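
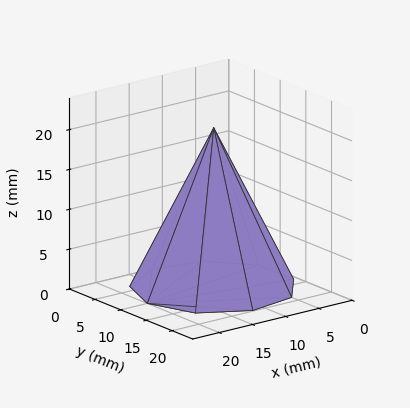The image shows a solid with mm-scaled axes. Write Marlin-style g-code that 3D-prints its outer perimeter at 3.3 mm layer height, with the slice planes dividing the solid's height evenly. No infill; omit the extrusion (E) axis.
Reading the render: the shape is a regular 9-sided pyramid, base circumscribed radius ≈ 10 mm, apex at z ≈ 20 mm (dimensions read to the nearest mm from the axis ticks). For the g-code, the solid's height is divided into equal slices at the stated Δz and each level perimeter traced with G1 moves after a G0 lift.

; perimeter-only toolpath
G21 ; units = mm
G90 ; absolute positioning
G28 ; home
; layer 1
G0 Z3.3
G0 X18.3 Y10.0
G1 X16.4 Y15.3
G1 X11.4 Y18.2
G1 X5.8 Y17.2
G1 X2.2 Y12.8
G1 X2.2 Y7.2
G1 X5.8 Y2.8
G1 X11.4 Y1.8
G1 X16.4 Y4.7
G1 X18.3 Y10.0
; layer 2
G0 Z6.7
G0 X16.7 Y10.0
G1 X15.1 Y14.3
G1 X11.1 Y16.5
G1 X6.7 Y15.8
G1 X3.7 Y12.3
G1 X3.7 Y7.7
G1 X6.7 Y4.2
G1 X11.1 Y3.5
G1 X15.1 Y5.7
G1 X16.7 Y10.0
; layer 3
G0 Z10.0
G0 X15.0 Y10.0
G1 X13.8 Y13.2
G1 X10.8 Y14.9
G1 X7.5 Y14.3
G1 X5.3 Y11.7
G1 X5.3 Y8.3
G1 X7.5 Y5.7
G1 X10.8 Y5.1
G1 X13.8 Y6.8
G1 X15.0 Y10.0
; layer 4
G0 Z13.3
G0 X13.3 Y10.0
G1 X12.6 Y12.1
G1 X10.6 Y13.3
G1 X8.3 Y12.9
G1 X6.9 Y11.1
G1 X6.9 Y8.9
G1 X8.3 Y7.1
G1 X10.6 Y6.7
G1 X12.6 Y7.9
G1 X13.3 Y10.0
; layer 5
G0 Z16.7
G0 X11.7 Y10.0
G1 X11.3 Y11.1
G1 X10.3 Y11.6
G1 X9.2 Y11.4
G1 X8.4 Y10.6
G1 X8.4 Y9.4
G1 X9.2 Y8.6
G1 X10.3 Y8.4
G1 X11.3 Y8.9
G1 X11.7 Y10.0
M2 ; end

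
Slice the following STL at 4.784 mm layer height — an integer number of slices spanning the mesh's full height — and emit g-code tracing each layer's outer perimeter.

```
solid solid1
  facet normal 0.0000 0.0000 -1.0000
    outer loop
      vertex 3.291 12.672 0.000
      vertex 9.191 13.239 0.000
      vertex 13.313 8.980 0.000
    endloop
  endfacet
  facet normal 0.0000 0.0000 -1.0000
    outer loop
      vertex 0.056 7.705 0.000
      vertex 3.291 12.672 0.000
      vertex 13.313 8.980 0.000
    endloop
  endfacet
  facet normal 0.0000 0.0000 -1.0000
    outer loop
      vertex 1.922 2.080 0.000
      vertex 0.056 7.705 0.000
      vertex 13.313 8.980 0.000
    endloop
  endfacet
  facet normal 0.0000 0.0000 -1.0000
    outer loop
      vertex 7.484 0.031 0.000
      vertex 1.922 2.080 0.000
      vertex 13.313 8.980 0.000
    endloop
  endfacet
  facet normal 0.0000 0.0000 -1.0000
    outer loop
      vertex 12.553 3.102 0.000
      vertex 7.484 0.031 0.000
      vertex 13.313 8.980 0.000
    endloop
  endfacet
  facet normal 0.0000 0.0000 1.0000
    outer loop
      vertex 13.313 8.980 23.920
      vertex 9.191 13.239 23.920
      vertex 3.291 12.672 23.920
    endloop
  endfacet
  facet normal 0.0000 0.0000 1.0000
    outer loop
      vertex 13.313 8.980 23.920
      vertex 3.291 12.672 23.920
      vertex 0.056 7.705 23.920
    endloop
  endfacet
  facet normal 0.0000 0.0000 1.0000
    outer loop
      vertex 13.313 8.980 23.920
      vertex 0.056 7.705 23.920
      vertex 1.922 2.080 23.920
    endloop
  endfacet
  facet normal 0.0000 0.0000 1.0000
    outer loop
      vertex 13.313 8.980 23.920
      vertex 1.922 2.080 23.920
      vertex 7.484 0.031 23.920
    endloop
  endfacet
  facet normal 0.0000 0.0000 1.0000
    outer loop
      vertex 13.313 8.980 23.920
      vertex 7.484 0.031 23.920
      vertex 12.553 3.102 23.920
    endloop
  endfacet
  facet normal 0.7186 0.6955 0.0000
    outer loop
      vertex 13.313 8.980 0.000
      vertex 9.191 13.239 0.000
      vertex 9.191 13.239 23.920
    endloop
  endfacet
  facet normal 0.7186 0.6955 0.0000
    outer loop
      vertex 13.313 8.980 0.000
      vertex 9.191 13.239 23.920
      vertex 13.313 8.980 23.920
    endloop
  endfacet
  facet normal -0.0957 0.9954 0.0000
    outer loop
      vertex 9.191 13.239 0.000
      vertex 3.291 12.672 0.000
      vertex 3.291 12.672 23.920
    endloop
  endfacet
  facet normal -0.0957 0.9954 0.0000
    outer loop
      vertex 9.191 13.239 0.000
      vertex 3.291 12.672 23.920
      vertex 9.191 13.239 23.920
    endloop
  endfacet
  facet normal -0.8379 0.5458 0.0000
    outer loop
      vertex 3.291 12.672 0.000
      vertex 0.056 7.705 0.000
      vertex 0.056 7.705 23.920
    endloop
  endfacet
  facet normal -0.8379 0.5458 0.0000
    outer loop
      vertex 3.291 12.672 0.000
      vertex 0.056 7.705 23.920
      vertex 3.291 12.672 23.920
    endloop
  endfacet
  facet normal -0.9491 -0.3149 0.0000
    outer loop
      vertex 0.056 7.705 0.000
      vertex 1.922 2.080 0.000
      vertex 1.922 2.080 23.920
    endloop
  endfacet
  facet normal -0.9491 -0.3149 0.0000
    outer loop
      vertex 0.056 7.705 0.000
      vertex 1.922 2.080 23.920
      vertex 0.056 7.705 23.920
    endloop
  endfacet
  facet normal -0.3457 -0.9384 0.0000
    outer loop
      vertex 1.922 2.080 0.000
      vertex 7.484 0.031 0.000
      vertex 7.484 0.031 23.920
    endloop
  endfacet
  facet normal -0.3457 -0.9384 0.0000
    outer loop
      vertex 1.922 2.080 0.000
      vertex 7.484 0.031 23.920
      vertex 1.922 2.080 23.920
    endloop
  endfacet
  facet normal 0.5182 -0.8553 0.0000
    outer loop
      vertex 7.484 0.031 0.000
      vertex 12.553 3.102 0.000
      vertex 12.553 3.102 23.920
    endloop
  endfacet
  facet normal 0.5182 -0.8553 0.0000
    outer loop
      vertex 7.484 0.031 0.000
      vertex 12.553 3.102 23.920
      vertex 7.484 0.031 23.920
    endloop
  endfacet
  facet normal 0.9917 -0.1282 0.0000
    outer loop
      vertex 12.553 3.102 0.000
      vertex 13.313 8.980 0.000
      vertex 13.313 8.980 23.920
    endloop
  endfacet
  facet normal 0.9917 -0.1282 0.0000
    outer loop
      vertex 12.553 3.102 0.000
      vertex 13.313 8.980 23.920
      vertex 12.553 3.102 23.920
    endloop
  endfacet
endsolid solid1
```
; perimeter-only toolpath
G21 ; units = mm
G90 ; absolute positioning
G28 ; home
; layer 1
G0 Z4.784
G0 X13.313 Y8.980
G1 X9.191 Y13.239
G1 X3.291 Y12.672
G1 X0.056 Y7.705
G1 X1.922 Y2.080
G1 X7.484 Y0.031
G1 X12.553 Y3.102
G1 X13.313 Y8.980
; layer 2
G0 Z9.568
G0 X13.313 Y8.980
G1 X9.191 Y13.239
G1 X3.291 Y12.672
G1 X0.056 Y7.705
G1 X1.922 Y2.080
G1 X7.484 Y0.031
G1 X12.553 Y3.102
G1 X13.313 Y8.980
; layer 3
G0 Z14.352
G0 X13.313 Y8.980
G1 X9.191 Y13.239
G1 X3.291 Y12.672
G1 X0.056 Y7.705
G1 X1.922 Y2.080
G1 X7.484 Y0.031
G1 X12.553 Y3.102
G1 X13.313 Y8.980
; layer 4
G0 Z19.136
G0 X13.313 Y8.980
G1 X9.191 Y13.239
G1 X3.291 Y12.672
G1 X0.056 Y7.705
G1 X1.922 Y2.080
G1 X7.484 Y0.031
G1 X12.553 Y3.102
G1 X13.313 Y8.980
; layer 5
G0 Z23.920
G0 X13.313 Y8.980
G1 X9.191 Y13.239
G1 X3.291 Y12.672
G1 X0.056 Y7.705
G1 X1.922 Y2.080
G1 X7.484 Y0.031
G1 X12.553 Y3.102
G1 X13.313 Y8.980
M2 ; end

The solid is a regular 7-sided prism (a cylinder approximated with 7 flat sides), circumscribed radius ≈ 6.83 mm, height ≈ 23.9 mm. Slicing at Δz = 4.784 mm — 5 equal slices spanning the solid's height, so layer i sits at z = i·h/5 — gives 5 non-empty perimeters. Each is a 7-segment closed polygon; G0 lifts to the layer z and rapids to the start vertex, then G1 traces the edges.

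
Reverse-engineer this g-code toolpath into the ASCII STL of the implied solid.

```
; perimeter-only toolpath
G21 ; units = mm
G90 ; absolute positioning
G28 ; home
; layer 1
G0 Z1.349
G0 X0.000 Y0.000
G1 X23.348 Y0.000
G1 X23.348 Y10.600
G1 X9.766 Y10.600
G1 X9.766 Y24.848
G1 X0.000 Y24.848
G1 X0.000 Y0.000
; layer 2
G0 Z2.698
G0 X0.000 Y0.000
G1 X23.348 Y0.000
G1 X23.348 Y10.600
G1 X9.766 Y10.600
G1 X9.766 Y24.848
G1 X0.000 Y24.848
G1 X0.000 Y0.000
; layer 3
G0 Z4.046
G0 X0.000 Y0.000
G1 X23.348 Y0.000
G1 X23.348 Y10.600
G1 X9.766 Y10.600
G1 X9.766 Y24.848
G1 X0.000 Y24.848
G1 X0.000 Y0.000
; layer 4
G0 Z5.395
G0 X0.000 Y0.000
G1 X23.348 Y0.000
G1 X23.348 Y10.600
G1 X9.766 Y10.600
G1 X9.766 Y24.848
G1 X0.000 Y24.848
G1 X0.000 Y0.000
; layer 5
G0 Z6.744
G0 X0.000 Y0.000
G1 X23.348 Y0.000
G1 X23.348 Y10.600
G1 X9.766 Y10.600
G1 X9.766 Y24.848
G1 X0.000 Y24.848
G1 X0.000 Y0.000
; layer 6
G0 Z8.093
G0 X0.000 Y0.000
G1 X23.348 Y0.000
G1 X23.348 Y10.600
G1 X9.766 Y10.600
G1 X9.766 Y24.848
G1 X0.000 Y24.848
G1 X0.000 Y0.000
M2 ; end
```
solid part
  facet normal 0.0000 0.0000 -1.0000
    outer loop
      vertex 23.348 10.600 0.000
      vertex 23.348 0.000 0.000
      vertex 0.000 0.000 0.000
    endloop
  endfacet
  facet normal 0.0000 0.0000 -1.0000
    outer loop
      vertex 9.766 10.600 0.000
      vertex 23.348 10.600 0.000
      vertex 0.000 0.000 0.000
    endloop
  endfacet
  facet normal 0.0000 0.0000 -1.0000
    outer loop
      vertex 9.766 24.848 0.000
      vertex 9.766 10.600 0.000
      vertex 0.000 0.000 0.000
    endloop
  endfacet
  facet normal 0.0000 0.0000 -1.0000
    outer loop
      vertex 0.000 24.848 0.000
      vertex 9.766 24.848 0.000
      vertex 0.000 0.000 0.000
    endloop
  endfacet
  facet normal 0.0000 0.0000 1.0000
    outer loop
      vertex 0.000 0.000 8.093
      vertex 23.348 0.000 8.093
      vertex 23.348 10.600 8.093
    endloop
  endfacet
  facet normal 0.0000 0.0000 1.0000
    outer loop
      vertex 0.000 0.000 8.093
      vertex 23.348 10.600 8.093
      vertex 9.766 10.600 8.093
    endloop
  endfacet
  facet normal 0.0000 0.0000 1.0000
    outer loop
      vertex 0.000 0.000 8.093
      vertex 9.766 10.600 8.093
      vertex 9.766 24.848 8.093
    endloop
  endfacet
  facet normal 0.0000 0.0000 1.0000
    outer loop
      vertex 0.000 0.000 8.093
      vertex 9.766 24.848 8.093
      vertex 0.000 24.848 8.093
    endloop
  endfacet
  facet normal 0.0000 -1.0000 0.0000
    outer loop
      vertex 0.000 0.000 0.000
      vertex 23.348 0.000 0.000
      vertex 23.348 0.000 8.093
    endloop
  endfacet
  facet normal 0.0000 -1.0000 0.0000
    outer loop
      vertex 0.000 0.000 0.000
      vertex 23.348 0.000 8.093
      vertex 0.000 0.000 8.093
    endloop
  endfacet
  facet normal 1.0000 0.0000 0.0000
    outer loop
      vertex 23.348 0.000 0.000
      vertex 23.348 10.600 0.000
      vertex 23.348 10.600 8.093
    endloop
  endfacet
  facet normal 1.0000 0.0000 0.0000
    outer loop
      vertex 23.348 0.000 0.000
      vertex 23.348 10.600 8.093
      vertex 23.348 0.000 8.093
    endloop
  endfacet
  facet normal 0.0000 1.0000 0.0000
    outer loop
      vertex 23.348 10.600 0.000
      vertex 9.766 10.600 0.000
      vertex 9.766 10.600 8.093
    endloop
  endfacet
  facet normal 0.0000 1.0000 0.0000
    outer loop
      vertex 23.348 10.600 0.000
      vertex 9.766 10.600 8.093
      vertex 23.348 10.600 8.093
    endloop
  endfacet
  facet normal 1.0000 0.0000 0.0000
    outer loop
      vertex 9.766 10.600 0.000
      vertex 9.766 24.848 0.000
      vertex 9.766 24.848 8.093
    endloop
  endfacet
  facet normal 1.0000 0.0000 0.0000
    outer loop
      vertex 9.766 10.600 0.000
      vertex 9.766 24.848 8.093
      vertex 9.766 10.600 8.093
    endloop
  endfacet
  facet normal 0.0000 1.0000 0.0000
    outer loop
      vertex 9.766 24.848 0.000
      vertex 0.000 24.848 0.000
      vertex 0.000 24.848 8.093
    endloop
  endfacet
  facet normal 0.0000 1.0000 0.0000
    outer loop
      vertex 9.766 24.848 0.000
      vertex 0.000 24.848 8.093
      vertex 9.766 24.848 8.093
    endloop
  endfacet
  facet normal -1.0000 0.0000 0.0000
    outer loop
      vertex 0.000 24.848 0.000
      vertex 0.000 0.000 0.000
      vertex 0.000 0.000 8.093
    endloop
  endfacet
  facet normal -1.0000 0.0000 0.0000
    outer loop
      vertex 0.000 24.848 0.000
      vertex 0.000 0.000 8.093
      vertex 0.000 24.848 8.093
    endloop
  endfacet
endsolid part

The G0 Z moves step by Δz≈1.349 mm. Every layer's G1 loop is the same polygon, so the solid is a straight extrusion of it from z=0 to z≈8.09. Closing with flat bottom and top caps and triangulating gives 20 facets — an L-shaped prism: outer 23.3 × 24.8 mm, arm thicknesses ≈ 10.6 mm (horizontal) and 9.77 mm (vertical), extruded 8.09 mm in z.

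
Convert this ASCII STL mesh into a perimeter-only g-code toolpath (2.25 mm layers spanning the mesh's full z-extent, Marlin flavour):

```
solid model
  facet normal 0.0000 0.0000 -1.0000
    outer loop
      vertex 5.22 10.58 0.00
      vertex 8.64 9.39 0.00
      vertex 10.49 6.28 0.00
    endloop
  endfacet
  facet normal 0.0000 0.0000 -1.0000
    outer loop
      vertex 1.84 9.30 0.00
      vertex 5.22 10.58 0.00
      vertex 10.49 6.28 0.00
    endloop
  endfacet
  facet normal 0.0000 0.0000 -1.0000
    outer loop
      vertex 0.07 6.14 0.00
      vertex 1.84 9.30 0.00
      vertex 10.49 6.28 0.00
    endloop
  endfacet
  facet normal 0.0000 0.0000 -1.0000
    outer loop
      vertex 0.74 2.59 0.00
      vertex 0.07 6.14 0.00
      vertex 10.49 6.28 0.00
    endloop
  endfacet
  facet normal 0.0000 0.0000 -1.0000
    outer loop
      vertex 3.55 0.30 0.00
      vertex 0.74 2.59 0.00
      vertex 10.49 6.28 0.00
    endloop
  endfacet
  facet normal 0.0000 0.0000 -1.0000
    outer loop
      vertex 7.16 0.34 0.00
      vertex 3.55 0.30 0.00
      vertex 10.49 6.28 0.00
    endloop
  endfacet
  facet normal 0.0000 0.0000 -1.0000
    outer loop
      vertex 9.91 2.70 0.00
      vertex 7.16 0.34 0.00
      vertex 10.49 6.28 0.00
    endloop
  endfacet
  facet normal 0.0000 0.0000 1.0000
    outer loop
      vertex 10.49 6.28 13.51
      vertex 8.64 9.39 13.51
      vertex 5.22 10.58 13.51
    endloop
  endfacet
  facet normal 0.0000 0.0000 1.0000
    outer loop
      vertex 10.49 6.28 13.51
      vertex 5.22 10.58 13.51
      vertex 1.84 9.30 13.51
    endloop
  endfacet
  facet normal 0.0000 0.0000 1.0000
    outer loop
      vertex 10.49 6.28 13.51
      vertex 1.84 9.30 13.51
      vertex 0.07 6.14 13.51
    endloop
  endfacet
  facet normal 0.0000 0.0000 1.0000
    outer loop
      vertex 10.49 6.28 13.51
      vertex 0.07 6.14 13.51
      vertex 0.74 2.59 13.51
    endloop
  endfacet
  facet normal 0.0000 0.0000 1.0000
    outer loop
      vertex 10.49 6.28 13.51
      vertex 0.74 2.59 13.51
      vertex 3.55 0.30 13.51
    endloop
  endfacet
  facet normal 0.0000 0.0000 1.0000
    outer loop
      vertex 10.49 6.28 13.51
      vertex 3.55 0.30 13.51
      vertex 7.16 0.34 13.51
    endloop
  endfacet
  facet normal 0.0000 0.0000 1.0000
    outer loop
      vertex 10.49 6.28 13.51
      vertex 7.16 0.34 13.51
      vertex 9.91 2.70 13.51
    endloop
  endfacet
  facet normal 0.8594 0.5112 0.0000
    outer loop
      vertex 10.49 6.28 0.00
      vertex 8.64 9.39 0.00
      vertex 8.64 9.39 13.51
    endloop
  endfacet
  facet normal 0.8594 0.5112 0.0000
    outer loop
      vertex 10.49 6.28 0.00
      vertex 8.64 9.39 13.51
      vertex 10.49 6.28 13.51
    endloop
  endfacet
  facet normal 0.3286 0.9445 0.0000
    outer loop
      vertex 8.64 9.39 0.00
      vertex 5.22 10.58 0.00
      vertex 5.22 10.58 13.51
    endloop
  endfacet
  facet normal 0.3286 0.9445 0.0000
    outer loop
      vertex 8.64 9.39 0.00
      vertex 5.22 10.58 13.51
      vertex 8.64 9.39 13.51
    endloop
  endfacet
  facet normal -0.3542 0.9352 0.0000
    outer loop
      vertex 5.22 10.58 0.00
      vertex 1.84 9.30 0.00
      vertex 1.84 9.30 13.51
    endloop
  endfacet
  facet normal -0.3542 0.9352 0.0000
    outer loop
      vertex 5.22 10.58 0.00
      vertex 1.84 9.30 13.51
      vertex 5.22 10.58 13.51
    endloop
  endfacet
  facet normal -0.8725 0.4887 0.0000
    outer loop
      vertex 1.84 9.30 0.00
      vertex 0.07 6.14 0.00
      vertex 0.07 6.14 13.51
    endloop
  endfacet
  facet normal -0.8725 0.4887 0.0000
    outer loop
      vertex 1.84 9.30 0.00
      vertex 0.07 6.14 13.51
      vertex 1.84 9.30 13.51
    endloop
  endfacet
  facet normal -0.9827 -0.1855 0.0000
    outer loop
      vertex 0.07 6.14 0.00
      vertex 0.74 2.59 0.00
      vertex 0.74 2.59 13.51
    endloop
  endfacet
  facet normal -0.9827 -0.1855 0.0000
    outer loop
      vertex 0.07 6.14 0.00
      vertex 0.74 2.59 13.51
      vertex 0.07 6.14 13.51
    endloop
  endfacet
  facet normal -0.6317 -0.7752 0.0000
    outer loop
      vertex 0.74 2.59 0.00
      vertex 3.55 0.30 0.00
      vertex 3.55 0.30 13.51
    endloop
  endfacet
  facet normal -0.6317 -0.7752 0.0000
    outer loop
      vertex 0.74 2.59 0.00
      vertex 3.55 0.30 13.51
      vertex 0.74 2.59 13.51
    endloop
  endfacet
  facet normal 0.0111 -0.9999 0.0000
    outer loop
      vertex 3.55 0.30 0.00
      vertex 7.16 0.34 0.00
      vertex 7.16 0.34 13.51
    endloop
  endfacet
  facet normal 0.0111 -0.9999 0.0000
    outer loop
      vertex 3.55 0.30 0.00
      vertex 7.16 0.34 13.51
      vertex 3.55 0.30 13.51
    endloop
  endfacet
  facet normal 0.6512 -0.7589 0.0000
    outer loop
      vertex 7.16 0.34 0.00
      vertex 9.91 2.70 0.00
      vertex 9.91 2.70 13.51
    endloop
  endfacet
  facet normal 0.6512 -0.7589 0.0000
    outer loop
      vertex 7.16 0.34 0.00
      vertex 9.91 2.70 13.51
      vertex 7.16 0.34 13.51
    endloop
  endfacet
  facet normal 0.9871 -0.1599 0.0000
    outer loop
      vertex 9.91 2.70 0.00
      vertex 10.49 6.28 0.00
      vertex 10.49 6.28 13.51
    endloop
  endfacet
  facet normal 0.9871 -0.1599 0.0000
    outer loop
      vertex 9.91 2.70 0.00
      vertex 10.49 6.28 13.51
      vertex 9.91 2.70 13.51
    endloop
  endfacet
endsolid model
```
; perimeter-only toolpath
G21 ; units = mm
G90 ; absolute positioning
G28 ; home
; layer 1
G0 Z2.25
G0 X10.49 Y6.28
G1 X8.64 Y9.39
G1 X5.22 Y10.58
G1 X1.84 Y9.30
G1 X0.07 Y6.14
G1 X0.74 Y2.59
G1 X3.55 Y0.30
G1 X7.16 Y0.34
G1 X9.91 Y2.70
G1 X10.49 Y6.28
; layer 2
G0 Z4.50
G0 X10.49 Y6.28
G1 X8.64 Y9.39
G1 X5.22 Y10.58
G1 X1.84 Y9.30
G1 X0.07 Y6.14
G1 X0.74 Y2.59
G1 X3.55 Y0.30
G1 X7.16 Y0.34
G1 X9.91 Y2.70
G1 X10.49 Y6.28
; layer 3
G0 Z6.75
G0 X10.49 Y6.28
G1 X8.64 Y9.39
G1 X5.22 Y10.58
G1 X1.84 Y9.30
G1 X0.07 Y6.14
G1 X0.74 Y2.59
G1 X3.55 Y0.30
G1 X7.16 Y0.34
G1 X9.91 Y2.70
G1 X10.49 Y6.28
; layer 4
G0 Z9.01
G0 X10.49 Y6.28
G1 X8.64 Y9.39
G1 X5.22 Y10.58
G1 X1.84 Y9.30
G1 X0.07 Y6.14
G1 X0.74 Y2.59
G1 X3.55 Y0.30
G1 X7.16 Y0.34
G1 X9.91 Y2.70
G1 X10.49 Y6.28
; layer 5
G0 Z11.26
G0 X10.49 Y6.28
G1 X8.64 Y9.39
G1 X5.22 Y10.58
G1 X1.84 Y9.30
G1 X0.07 Y6.14
G1 X0.74 Y2.59
G1 X3.55 Y0.30
G1 X7.16 Y0.34
G1 X9.91 Y2.70
G1 X10.49 Y6.28
; layer 6
G0 Z13.51
G0 X10.49 Y6.28
G1 X8.64 Y9.39
G1 X5.22 Y10.58
G1 X1.84 Y9.30
G1 X0.07 Y6.14
G1 X0.74 Y2.59
G1 X3.55 Y0.30
G1 X7.16 Y0.34
G1 X9.91 Y2.70
G1 X10.49 Y6.28
M2 ; end

The solid is a regular 9-sided prism (a cylinder approximated with 9 flat sides), circumscribed radius ≈ 5.29 mm, height ≈ 13.5 mm. Slicing at Δz = 2.25 mm — 6 equal slices spanning the solid's height, so layer i sits at z = i·h/6 — gives 6 non-empty perimeters. Each is a 9-segment closed polygon; G0 lifts to the layer z and rapids to the start vertex, then G1 traces the edges.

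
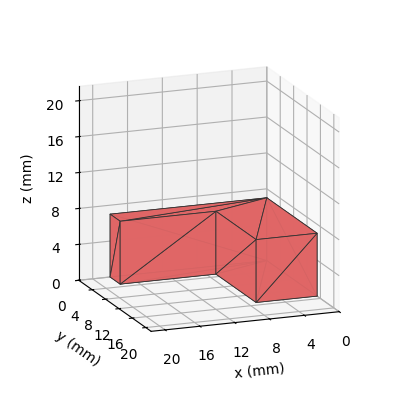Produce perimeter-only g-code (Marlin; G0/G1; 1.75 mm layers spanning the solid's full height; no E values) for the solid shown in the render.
Reading the render: the shape is an L-shaped prism: outer 18 × 15 mm, arm thicknesses ≈ 3 mm (horizontal) and 7 mm (vertical), extruded 7 mm in z (dimensions read to the nearest mm from the axis ticks). For the g-code, the solid's height is divided into equal slices at the stated Δz and each level perimeter traced with G1 moves after a G0 lift.

; perimeter-only toolpath
G21 ; units = mm
G90 ; absolute positioning
G28 ; home
; layer 1
G0 Z1.75
G0 X0.00 Y0.00
G1 X18.00 Y0.00
G1 X18.00 Y3.00
G1 X7.00 Y3.00
G1 X7.00 Y15.00
G1 X0.00 Y15.00
G1 X0.00 Y0.00
; layer 2
G0 Z3.50
G0 X0.00 Y0.00
G1 X18.00 Y0.00
G1 X18.00 Y3.00
G1 X7.00 Y3.00
G1 X7.00 Y15.00
G1 X0.00 Y15.00
G1 X0.00 Y0.00
; layer 3
G0 Z5.25
G0 X0.00 Y0.00
G1 X18.00 Y0.00
G1 X18.00 Y3.00
G1 X7.00 Y3.00
G1 X7.00 Y15.00
G1 X0.00 Y15.00
G1 X0.00 Y0.00
; layer 4
G0 Z7.00
G0 X0.00 Y0.00
G1 X18.00 Y0.00
G1 X18.00 Y3.00
G1 X7.00 Y3.00
G1 X7.00 Y15.00
G1 X0.00 Y15.00
G1 X0.00 Y0.00
M2 ; end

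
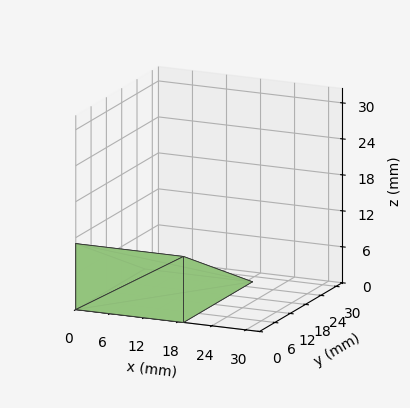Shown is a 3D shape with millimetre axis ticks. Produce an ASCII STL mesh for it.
Reading the render: the shape is a wedge (ramp): 19 × 27 mm base, rising to 11 mm along the y=0 edge and sloping linearly to z=0 at y=27 (dimensions read to the nearest mm from the axis ticks). For the STL, each face is triangulated and given an outward normal.

solid part
  facet normal 0.0000 0.0000 -1.0000
    outer loop
      vertex 19.00 27.00 0.00
      vertex 19.00 0.00 0.00
      vertex 0.00 0.00 0.00
    endloop
  endfacet
  facet normal 0.0000 0.0000 -1.0000
    outer loop
      vertex 0.00 27.00 0.00
      vertex 19.00 27.00 0.00
      vertex 0.00 0.00 0.00
    endloop
  endfacet
  facet normal 0.0000 -1.0000 0.0000
    outer loop
      vertex 0.00 0.00 0.00
      vertex 19.00 0.00 0.00
      vertex 19.00 0.00 11.00
    endloop
  endfacet
  facet normal 0.0000 -1.0000 0.0000
    outer loop
      vertex 0.00 0.00 0.00
      vertex 19.00 0.00 11.00
      vertex 0.00 0.00 11.00
    endloop
  endfacet
  facet normal 0.0000 0.3773 0.9261
    outer loop
      vertex 0.00 0.00 11.00
      vertex 19.00 0.00 11.00
      vertex 19.00 27.00 0.00
    endloop
  endfacet
  facet normal 0.0000 0.3773 0.9261
    outer loop
      vertex 0.00 0.00 11.00
      vertex 19.00 27.00 0.00
      vertex 0.00 27.00 0.00
    endloop
  endfacet
  facet normal -1.0000 0.0000 0.0000
    outer loop
      vertex 0.00 0.00 11.00
      vertex 0.00 27.00 0.00
      vertex 0.00 0.00 0.00
    endloop
  endfacet
  facet normal 1.0000 0.0000 0.0000
    outer loop
      vertex 19.00 0.00 0.00
      vertex 19.00 27.00 0.00
      vertex 19.00 0.00 11.00
    endloop
  endfacet
endsolid part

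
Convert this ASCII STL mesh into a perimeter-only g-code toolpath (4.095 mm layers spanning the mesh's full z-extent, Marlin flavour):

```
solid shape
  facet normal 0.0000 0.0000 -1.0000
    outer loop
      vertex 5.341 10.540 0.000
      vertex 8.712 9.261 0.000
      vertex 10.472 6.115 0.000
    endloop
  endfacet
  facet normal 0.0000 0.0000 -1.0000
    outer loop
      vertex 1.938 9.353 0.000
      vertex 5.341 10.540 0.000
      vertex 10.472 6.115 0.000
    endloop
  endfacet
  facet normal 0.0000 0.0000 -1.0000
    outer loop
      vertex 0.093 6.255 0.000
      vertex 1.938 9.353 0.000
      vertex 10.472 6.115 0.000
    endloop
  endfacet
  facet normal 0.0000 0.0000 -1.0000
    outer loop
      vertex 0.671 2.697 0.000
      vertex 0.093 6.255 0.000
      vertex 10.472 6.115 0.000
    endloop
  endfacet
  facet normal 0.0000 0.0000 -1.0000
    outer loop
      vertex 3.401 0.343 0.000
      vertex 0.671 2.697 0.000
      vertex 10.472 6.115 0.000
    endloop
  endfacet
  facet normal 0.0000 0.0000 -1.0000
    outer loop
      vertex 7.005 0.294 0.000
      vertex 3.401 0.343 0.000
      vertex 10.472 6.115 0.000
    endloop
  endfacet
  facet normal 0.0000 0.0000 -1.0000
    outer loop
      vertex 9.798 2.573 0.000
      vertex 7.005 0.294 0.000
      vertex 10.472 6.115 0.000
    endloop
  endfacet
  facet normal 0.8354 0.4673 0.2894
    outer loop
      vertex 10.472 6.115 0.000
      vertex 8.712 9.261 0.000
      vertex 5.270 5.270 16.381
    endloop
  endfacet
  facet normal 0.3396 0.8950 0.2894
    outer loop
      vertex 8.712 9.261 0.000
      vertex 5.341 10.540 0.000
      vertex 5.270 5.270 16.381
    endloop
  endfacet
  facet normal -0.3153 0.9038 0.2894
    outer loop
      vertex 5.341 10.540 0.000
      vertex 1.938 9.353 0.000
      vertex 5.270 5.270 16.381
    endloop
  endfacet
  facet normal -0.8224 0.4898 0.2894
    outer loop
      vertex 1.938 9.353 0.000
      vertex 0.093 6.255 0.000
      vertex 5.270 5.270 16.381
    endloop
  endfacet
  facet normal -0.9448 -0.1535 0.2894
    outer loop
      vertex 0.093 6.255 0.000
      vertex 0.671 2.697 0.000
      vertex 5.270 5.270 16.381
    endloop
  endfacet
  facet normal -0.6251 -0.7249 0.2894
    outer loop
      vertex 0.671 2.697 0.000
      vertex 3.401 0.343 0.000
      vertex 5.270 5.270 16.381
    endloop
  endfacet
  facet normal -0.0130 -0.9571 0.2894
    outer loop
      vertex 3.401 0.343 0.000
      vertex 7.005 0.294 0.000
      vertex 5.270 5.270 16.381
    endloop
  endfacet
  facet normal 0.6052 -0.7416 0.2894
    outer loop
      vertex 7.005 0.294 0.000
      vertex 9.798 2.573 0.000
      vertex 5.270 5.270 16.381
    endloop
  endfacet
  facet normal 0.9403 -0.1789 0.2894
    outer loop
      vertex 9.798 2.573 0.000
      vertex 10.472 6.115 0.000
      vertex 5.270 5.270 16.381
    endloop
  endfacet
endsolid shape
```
; perimeter-only toolpath
G21 ; units = mm
G90 ; absolute positioning
G28 ; home
; layer 1
G0 Z4.095
G0 X9.171 Y5.904
G1 X7.851 Y8.263
G1 X5.323 Y9.223
G1 X2.771 Y8.332
G1 X1.387 Y6.009
G1 X1.821 Y3.340
G1 X3.868 Y1.575
G1 X6.571 Y1.538
G1 X8.666 Y3.247
G1 X9.171 Y5.904
; layer 2
G0 Z8.191
G0 X7.871 Y5.692
G1 X6.991 Y7.265
G1 X5.306 Y7.905
G1 X3.604 Y7.311
G1 X2.681 Y5.762
G1 X2.970 Y3.983
G1 X4.335 Y2.806
G1 X6.137 Y2.782
G1 X7.534 Y3.921
G1 X7.871 Y5.692
; layer 3
G0 Z12.286
G0 X6.570 Y5.481
G1 X6.130 Y6.268
G1 X5.288 Y6.587
G1 X4.437 Y6.291
G1 X3.976 Y5.516
G1 X4.120 Y4.627
G1 X4.803 Y4.038
G1 X5.704 Y4.026
G1 X6.402 Y4.596
G1 X6.570 Y5.481
M2 ; end

The solid is a regular 9-sided pyramid, base circumscribed radius ≈ 5.27 mm, apex at z ≈ 16.4 mm. Slicing at Δz = 4.095 mm — 4 equal slices spanning the solid's height, so layer i sits at z = i·h/4 — gives 3 non-empty perimeters. Each is a 9-segment closed polygon; G0 lifts to the layer z and rapids to the start vertex, then G1 traces the edges. The cross-section shrinks linearly with z (the slice at the apex is degenerate and omitted).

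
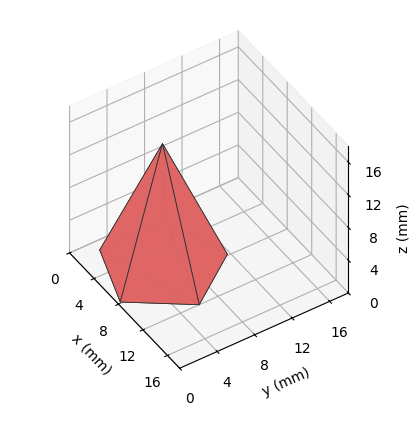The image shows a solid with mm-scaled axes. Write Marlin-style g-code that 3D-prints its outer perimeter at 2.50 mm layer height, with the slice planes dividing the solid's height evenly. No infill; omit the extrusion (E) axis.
Reading the render: the shape is a regular 5-sided pyramid, base circumscribed radius ≈ 6 mm, apex at z ≈ 15 mm (dimensions read to the nearest mm from the axis ticks). For the g-code, the solid's height is divided into equal slices at the stated Δz and each level perimeter traced with G1 moves after a G0 lift.

; perimeter-only toolpath
G21 ; units = mm
G90 ; absolute positioning
G28 ; home
; layer 1
G0 Z2.50
G0 X11.00 Y6.00
G1 X7.54 Y10.76
G1 X1.96 Y8.94
G1 X1.96 Y3.06
G1 X7.54 Y1.24
G1 X11.00 Y6.00
; layer 2
G0 Z5.00
G0 X10.00 Y6.00
G1 X7.23 Y9.81
G1 X2.77 Y8.35
G1 X2.77 Y3.65
G1 X7.23 Y2.19
G1 X10.00 Y6.00
; layer 3
G0 Z7.50
G0 X9.00 Y6.00
G1 X6.92 Y8.86
G1 X3.58 Y7.76
G1 X3.58 Y4.24
G1 X6.92 Y3.15
G1 X9.00 Y6.00
; layer 4
G0 Z10.00
G0 X8.00 Y6.00
G1 X6.62 Y7.90
G1 X4.38 Y7.18
G1 X4.38 Y4.82
G1 X6.62 Y4.10
G1 X8.00 Y6.00
; layer 5
G0 Z12.50
G0 X7.00 Y6.00
G1 X6.31 Y6.95
G1 X5.19 Y6.59
G1 X5.19 Y5.41
G1 X6.31 Y5.05
G1 X7.00 Y6.00
M2 ; end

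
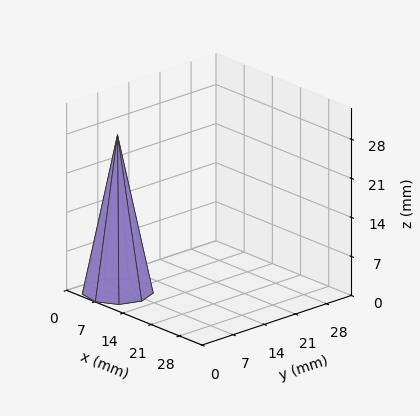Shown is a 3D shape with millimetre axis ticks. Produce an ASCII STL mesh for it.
Reading the render: the shape is a regular 9-sided pyramid, base circumscribed radius ≈ 6 mm, apex at z ≈ 28 mm (dimensions read to the nearest mm from the axis ticks). For the STL, each face is triangulated and given an outward normal.

solid part
  facet normal 0.0000 0.0000 -1.0000
    outer loop
      vertex 7.04 11.91 0.00
      vertex 10.60 9.86 0.00
      vertex 12.00 6.00 0.00
    endloop
  endfacet
  facet normal 0.0000 0.0000 -1.0000
    outer loop
      vertex 3.00 11.20 0.00
      vertex 7.04 11.91 0.00
      vertex 12.00 6.00 0.00
    endloop
  endfacet
  facet normal 0.0000 0.0000 -1.0000
    outer loop
      vertex 0.36 8.05 0.00
      vertex 3.00 11.20 0.00
      vertex 12.00 6.00 0.00
    endloop
  endfacet
  facet normal 0.0000 0.0000 -1.0000
    outer loop
      vertex 0.36 3.95 0.00
      vertex 0.36 8.05 0.00
      vertex 12.00 6.00 0.00
    endloop
  endfacet
  facet normal 0.0000 0.0000 -1.0000
    outer loop
      vertex 3.00 0.80 0.00
      vertex 0.36 3.95 0.00
      vertex 12.00 6.00 0.00
    endloop
  endfacet
  facet normal 0.0000 0.0000 -1.0000
    outer loop
      vertex 7.04 0.09 0.00
      vertex 3.00 0.80 0.00
      vertex 12.00 6.00 0.00
    endloop
  endfacet
  facet normal 0.0000 0.0000 -1.0000
    outer loop
      vertex 10.60 2.14 0.00
      vertex 7.04 0.09 0.00
      vertex 12.00 6.00 0.00
    endloop
  endfacet
  facet normal 0.9216 0.3342 0.1975
    outer loop
      vertex 12.00 6.00 0.00
      vertex 10.60 9.86 0.00
      vertex 6.00 6.00 28.00
    endloop
  endfacet
  facet normal 0.4892 0.8495 0.1975
    outer loop
      vertex 10.60 9.86 0.00
      vertex 7.04 11.91 0.00
      vertex 6.00 6.00 28.00
    endloop
  endfacet
  facet normal -0.1697 0.9655 0.1975
    outer loop
      vertex 7.04 11.91 0.00
      vertex 3.00 11.20 0.00
      vertex 6.00 6.00 28.00
    endloop
  endfacet
  facet normal -0.7513 0.6297 0.1974
    outer loop
      vertex 3.00 11.20 0.00
      vertex 0.36 8.05 0.00
      vertex 6.00 6.00 28.00
    endloop
  endfacet
  facet normal -0.9803 0.0000 0.1975
    outer loop
      vertex 0.36 8.05 0.00
      vertex 0.36 3.95 0.00
      vertex 6.00 6.00 28.00
    endloop
  endfacet
  facet normal -0.7513 -0.6297 0.1974
    outer loop
      vertex 0.36 3.95 0.00
      vertex 3.00 0.80 0.00
      vertex 6.00 6.00 28.00
    endloop
  endfacet
  facet normal -0.1697 -0.9655 0.1975
    outer loop
      vertex 3.00 0.80 0.00
      vertex 7.04 0.09 0.00
      vertex 6.00 6.00 28.00
    endloop
  endfacet
  facet normal 0.4892 -0.8495 0.1975
    outer loop
      vertex 7.04 0.09 0.00
      vertex 10.60 2.14 0.00
      vertex 6.00 6.00 28.00
    endloop
  endfacet
  facet normal 0.9216 -0.3342 0.1975
    outer loop
      vertex 10.60 2.14 0.00
      vertex 12.00 6.00 0.00
      vertex 6.00 6.00 28.00
    endloop
  endfacet
endsolid part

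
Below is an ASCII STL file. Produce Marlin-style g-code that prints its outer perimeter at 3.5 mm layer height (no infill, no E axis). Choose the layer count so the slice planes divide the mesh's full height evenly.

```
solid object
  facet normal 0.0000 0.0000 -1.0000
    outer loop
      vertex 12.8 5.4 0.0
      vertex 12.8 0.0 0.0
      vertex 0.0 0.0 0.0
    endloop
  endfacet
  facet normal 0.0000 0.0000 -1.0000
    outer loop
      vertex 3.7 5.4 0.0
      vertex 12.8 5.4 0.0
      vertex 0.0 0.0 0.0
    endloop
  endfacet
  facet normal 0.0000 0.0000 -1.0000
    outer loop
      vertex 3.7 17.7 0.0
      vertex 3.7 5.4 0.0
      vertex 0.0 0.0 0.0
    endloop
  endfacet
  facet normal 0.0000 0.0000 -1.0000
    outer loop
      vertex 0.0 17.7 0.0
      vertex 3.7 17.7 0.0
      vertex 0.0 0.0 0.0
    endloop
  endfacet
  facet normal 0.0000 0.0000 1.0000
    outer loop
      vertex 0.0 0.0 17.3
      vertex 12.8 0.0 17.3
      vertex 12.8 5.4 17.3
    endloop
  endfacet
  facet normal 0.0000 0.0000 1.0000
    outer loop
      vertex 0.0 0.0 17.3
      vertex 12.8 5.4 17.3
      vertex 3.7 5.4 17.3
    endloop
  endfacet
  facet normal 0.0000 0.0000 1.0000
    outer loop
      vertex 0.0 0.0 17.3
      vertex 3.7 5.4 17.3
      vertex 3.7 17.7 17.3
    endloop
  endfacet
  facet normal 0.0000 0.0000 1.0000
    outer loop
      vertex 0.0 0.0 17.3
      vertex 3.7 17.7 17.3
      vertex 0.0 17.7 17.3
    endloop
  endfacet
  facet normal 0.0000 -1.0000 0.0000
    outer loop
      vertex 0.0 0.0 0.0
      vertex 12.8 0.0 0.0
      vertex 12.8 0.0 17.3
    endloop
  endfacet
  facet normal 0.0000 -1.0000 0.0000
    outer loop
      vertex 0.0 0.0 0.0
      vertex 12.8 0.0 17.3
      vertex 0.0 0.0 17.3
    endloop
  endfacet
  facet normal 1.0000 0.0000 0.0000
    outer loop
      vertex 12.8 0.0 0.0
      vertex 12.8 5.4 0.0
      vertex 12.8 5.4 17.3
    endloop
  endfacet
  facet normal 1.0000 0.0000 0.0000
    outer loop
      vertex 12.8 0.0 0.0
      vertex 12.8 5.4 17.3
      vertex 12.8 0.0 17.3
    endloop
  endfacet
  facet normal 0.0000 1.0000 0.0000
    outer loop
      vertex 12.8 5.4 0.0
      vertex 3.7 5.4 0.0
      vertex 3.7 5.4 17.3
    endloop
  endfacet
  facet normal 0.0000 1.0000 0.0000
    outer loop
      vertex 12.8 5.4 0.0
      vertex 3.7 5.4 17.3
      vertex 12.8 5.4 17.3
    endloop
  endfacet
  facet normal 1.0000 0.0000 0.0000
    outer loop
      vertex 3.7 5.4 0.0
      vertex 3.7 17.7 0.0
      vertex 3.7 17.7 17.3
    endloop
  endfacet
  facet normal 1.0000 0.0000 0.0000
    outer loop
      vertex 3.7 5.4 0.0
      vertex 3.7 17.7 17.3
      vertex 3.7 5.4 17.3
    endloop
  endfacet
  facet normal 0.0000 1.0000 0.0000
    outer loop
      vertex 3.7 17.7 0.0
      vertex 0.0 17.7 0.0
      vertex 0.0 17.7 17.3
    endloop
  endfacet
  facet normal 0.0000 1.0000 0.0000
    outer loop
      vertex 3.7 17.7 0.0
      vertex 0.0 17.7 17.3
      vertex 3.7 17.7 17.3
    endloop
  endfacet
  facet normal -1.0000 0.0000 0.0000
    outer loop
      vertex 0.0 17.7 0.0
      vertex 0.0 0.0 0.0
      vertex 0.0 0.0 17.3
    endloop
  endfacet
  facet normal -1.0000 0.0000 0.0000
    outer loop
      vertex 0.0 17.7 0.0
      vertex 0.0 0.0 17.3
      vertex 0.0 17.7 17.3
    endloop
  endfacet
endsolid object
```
; perimeter-only toolpath
G21 ; units = mm
G90 ; absolute positioning
G28 ; home
; layer 1
G0 Z3.5
G0 X0.0 Y0.0
G1 X12.8 Y0.0
G1 X12.8 Y5.4
G1 X3.7 Y5.4
G1 X3.7 Y17.7
G1 X0.0 Y17.7
G1 X0.0 Y0.0
; layer 2
G0 Z6.9
G0 X0.0 Y0.0
G1 X12.8 Y0.0
G1 X12.8 Y5.4
G1 X3.7 Y5.4
G1 X3.7 Y17.7
G1 X0.0 Y17.7
G1 X0.0 Y0.0
; layer 3
G0 Z10.4
G0 X0.0 Y0.0
G1 X12.8 Y0.0
G1 X12.8 Y5.4
G1 X3.7 Y5.4
G1 X3.7 Y17.7
G1 X0.0 Y17.7
G1 X0.0 Y0.0
; layer 4
G0 Z13.8
G0 X0.0 Y0.0
G1 X12.8 Y0.0
G1 X12.8 Y5.4
G1 X3.7 Y5.4
G1 X3.7 Y17.7
G1 X0.0 Y17.7
G1 X0.0 Y0.0
; layer 5
G0 Z17.3
G0 X0.0 Y0.0
G1 X12.8 Y0.0
G1 X12.8 Y5.4
G1 X3.7 Y5.4
G1 X3.7 Y17.7
G1 X0.0 Y17.7
G1 X0.0 Y0.0
M2 ; end

The solid is an L-shaped prism: outer 12.8 × 17.7 mm, arm thicknesses ≈ 5.4 mm (horizontal) and 3.7 mm (vertical), extruded 17.3 mm in z. Slicing at Δz = 3.5 mm — 5 equal slices spanning the solid's height, so layer i sits at z = i·h/5 — gives 5 non-empty perimeters. Each is a 6-segment closed polygon; G0 lifts to the layer z and rapids to the start vertex, then G1 traces the edges.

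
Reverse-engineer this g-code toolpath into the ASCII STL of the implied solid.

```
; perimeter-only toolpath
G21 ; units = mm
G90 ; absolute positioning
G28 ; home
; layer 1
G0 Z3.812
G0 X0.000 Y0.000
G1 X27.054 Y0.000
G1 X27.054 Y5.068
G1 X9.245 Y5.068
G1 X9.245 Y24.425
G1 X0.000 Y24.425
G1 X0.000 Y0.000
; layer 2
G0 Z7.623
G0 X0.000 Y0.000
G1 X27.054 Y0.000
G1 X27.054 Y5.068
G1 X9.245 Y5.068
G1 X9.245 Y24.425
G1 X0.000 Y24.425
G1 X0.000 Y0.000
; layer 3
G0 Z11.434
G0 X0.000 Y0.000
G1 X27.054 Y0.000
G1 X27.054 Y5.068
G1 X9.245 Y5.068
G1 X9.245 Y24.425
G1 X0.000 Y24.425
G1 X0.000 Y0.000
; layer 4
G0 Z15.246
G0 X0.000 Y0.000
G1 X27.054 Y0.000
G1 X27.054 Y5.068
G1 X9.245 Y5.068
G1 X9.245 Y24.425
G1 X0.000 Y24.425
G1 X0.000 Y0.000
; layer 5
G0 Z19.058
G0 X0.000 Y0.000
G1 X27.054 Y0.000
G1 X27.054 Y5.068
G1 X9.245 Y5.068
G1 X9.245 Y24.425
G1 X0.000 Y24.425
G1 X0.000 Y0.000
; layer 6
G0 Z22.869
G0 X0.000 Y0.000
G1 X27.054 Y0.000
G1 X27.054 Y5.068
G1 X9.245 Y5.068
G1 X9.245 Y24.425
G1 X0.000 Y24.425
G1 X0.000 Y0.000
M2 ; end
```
solid part
  facet normal 0.0000 0.0000 -1.0000
    outer loop
      vertex 27.054 5.068 0.000
      vertex 27.054 0.000 0.000
      vertex 0.000 0.000 0.000
    endloop
  endfacet
  facet normal 0.0000 0.0000 -1.0000
    outer loop
      vertex 9.245 5.068 0.000
      vertex 27.054 5.068 0.000
      vertex 0.000 0.000 0.000
    endloop
  endfacet
  facet normal 0.0000 0.0000 -1.0000
    outer loop
      vertex 9.245 24.425 0.000
      vertex 9.245 5.068 0.000
      vertex 0.000 0.000 0.000
    endloop
  endfacet
  facet normal 0.0000 0.0000 -1.0000
    outer loop
      vertex 0.000 24.425 0.000
      vertex 9.245 24.425 0.000
      vertex 0.000 0.000 0.000
    endloop
  endfacet
  facet normal 0.0000 0.0000 1.0000
    outer loop
      vertex 0.000 0.000 22.869
      vertex 27.054 0.000 22.869
      vertex 27.054 5.068 22.869
    endloop
  endfacet
  facet normal 0.0000 0.0000 1.0000
    outer loop
      vertex 0.000 0.000 22.869
      vertex 27.054 5.068 22.869
      vertex 9.245 5.068 22.869
    endloop
  endfacet
  facet normal 0.0000 0.0000 1.0000
    outer loop
      vertex 0.000 0.000 22.869
      vertex 9.245 5.068 22.869
      vertex 9.245 24.425 22.869
    endloop
  endfacet
  facet normal 0.0000 0.0000 1.0000
    outer loop
      vertex 0.000 0.000 22.869
      vertex 9.245 24.425 22.869
      vertex 0.000 24.425 22.869
    endloop
  endfacet
  facet normal 0.0000 -1.0000 0.0000
    outer loop
      vertex 0.000 0.000 0.000
      vertex 27.054 0.000 0.000
      vertex 27.054 0.000 22.869
    endloop
  endfacet
  facet normal 0.0000 -1.0000 0.0000
    outer loop
      vertex 0.000 0.000 0.000
      vertex 27.054 0.000 22.869
      vertex 0.000 0.000 22.869
    endloop
  endfacet
  facet normal 1.0000 0.0000 0.0000
    outer loop
      vertex 27.054 0.000 0.000
      vertex 27.054 5.068 0.000
      vertex 27.054 5.068 22.869
    endloop
  endfacet
  facet normal 1.0000 0.0000 0.0000
    outer loop
      vertex 27.054 0.000 0.000
      vertex 27.054 5.068 22.869
      vertex 27.054 0.000 22.869
    endloop
  endfacet
  facet normal 0.0000 1.0000 0.0000
    outer loop
      vertex 27.054 5.068 0.000
      vertex 9.245 5.068 0.000
      vertex 9.245 5.068 22.869
    endloop
  endfacet
  facet normal 0.0000 1.0000 0.0000
    outer loop
      vertex 27.054 5.068 0.000
      vertex 9.245 5.068 22.869
      vertex 27.054 5.068 22.869
    endloop
  endfacet
  facet normal 1.0000 0.0000 0.0000
    outer loop
      vertex 9.245 5.068 0.000
      vertex 9.245 24.425 0.000
      vertex 9.245 24.425 22.869
    endloop
  endfacet
  facet normal 1.0000 0.0000 0.0000
    outer loop
      vertex 9.245 5.068 0.000
      vertex 9.245 24.425 22.869
      vertex 9.245 5.068 22.869
    endloop
  endfacet
  facet normal 0.0000 1.0000 0.0000
    outer loop
      vertex 9.245 24.425 0.000
      vertex 0.000 24.425 0.000
      vertex 0.000 24.425 22.869
    endloop
  endfacet
  facet normal 0.0000 1.0000 0.0000
    outer loop
      vertex 9.245 24.425 0.000
      vertex 0.000 24.425 22.869
      vertex 9.245 24.425 22.869
    endloop
  endfacet
  facet normal -1.0000 0.0000 0.0000
    outer loop
      vertex 0.000 24.425 0.000
      vertex 0.000 0.000 0.000
      vertex 0.000 0.000 22.869
    endloop
  endfacet
  facet normal -1.0000 0.0000 0.0000
    outer loop
      vertex 0.000 24.425 0.000
      vertex 0.000 0.000 22.869
      vertex 0.000 24.425 22.869
    endloop
  endfacet
endsolid part

The G0 Z moves step by Δz≈3.812 mm. Every layer's G1 loop is the same polygon, so the solid is a straight extrusion of it from z=0 to z≈22.9. Closing with flat bottom and top caps and triangulating gives 20 facets — an L-shaped prism: outer 27.1 × 24.4 mm, arm thicknesses ≈ 5.07 mm (horizontal) and 9.24 mm (vertical), extruded 22.9 mm in z.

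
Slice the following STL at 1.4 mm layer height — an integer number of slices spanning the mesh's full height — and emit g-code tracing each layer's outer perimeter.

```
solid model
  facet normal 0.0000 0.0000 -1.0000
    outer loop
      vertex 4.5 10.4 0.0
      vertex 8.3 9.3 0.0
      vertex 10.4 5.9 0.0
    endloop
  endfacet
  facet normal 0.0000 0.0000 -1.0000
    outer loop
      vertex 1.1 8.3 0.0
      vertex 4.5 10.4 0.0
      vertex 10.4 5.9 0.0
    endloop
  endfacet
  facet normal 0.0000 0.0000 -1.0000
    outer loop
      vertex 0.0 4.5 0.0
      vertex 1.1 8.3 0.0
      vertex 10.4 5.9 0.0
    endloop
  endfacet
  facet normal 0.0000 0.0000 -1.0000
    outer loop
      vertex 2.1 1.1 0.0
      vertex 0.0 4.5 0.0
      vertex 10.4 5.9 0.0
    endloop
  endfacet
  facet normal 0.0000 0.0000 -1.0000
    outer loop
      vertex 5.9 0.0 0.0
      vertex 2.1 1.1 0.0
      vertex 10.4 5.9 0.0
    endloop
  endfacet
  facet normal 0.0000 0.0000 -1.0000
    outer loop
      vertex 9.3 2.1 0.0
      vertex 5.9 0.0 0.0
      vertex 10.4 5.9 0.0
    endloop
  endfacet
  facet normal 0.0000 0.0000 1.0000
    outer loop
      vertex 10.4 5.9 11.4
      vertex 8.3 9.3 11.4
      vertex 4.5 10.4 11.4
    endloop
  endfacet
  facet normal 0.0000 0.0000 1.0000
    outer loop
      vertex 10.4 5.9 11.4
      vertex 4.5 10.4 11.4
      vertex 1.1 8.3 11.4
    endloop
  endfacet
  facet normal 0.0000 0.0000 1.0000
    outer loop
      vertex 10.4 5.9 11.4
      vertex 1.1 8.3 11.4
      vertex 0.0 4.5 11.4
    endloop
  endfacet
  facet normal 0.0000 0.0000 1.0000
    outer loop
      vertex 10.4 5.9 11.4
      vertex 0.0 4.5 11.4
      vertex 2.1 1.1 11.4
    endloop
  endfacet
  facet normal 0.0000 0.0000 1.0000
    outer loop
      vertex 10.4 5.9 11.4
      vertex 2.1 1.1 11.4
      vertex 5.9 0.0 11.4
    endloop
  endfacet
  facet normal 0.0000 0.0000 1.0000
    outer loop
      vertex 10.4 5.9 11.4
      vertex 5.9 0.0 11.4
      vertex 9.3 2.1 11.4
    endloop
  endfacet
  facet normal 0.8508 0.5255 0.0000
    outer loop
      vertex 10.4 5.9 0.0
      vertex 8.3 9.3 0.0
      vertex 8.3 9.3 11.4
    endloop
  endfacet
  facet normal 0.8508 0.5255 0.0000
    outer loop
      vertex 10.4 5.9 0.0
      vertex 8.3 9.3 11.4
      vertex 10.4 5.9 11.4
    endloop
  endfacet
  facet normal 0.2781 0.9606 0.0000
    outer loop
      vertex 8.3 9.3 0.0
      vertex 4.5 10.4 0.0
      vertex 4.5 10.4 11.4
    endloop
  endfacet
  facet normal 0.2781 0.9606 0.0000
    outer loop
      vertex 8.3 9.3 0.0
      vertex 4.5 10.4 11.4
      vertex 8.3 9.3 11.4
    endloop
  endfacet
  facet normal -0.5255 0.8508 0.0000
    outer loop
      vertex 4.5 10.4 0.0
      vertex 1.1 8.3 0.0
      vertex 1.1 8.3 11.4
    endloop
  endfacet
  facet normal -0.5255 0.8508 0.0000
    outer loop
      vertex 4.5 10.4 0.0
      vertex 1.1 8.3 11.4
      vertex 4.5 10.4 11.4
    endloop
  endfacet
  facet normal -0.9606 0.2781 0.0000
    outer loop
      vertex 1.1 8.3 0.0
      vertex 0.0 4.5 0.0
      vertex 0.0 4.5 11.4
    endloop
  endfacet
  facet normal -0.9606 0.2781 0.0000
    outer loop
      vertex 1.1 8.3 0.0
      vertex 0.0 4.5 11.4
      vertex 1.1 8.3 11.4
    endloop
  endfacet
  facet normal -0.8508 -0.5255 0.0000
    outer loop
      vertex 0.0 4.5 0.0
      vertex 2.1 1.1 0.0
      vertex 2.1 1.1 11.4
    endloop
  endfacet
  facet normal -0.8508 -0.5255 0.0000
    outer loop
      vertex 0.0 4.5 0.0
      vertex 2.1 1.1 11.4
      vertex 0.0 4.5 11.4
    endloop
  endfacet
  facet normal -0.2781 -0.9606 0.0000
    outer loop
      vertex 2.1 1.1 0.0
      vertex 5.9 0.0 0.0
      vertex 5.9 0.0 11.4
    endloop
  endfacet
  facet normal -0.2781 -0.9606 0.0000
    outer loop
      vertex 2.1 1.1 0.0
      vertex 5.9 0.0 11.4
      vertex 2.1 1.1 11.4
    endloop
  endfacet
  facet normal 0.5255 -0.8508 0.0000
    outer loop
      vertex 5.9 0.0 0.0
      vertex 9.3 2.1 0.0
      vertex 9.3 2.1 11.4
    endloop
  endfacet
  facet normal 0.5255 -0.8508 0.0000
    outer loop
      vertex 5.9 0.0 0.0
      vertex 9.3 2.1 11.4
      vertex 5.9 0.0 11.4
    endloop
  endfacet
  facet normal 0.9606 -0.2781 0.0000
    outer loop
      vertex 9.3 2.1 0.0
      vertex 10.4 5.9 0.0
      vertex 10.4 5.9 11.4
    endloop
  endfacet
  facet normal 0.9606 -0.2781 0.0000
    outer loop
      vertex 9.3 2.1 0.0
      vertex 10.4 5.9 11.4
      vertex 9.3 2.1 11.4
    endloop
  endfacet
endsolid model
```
; perimeter-only toolpath
G21 ; units = mm
G90 ; absolute positioning
G28 ; home
; layer 1
G0 Z1.4
G0 X10.4 Y5.9
G1 X8.3 Y9.3
G1 X4.5 Y10.4
G1 X1.1 Y8.3
G1 X0.0 Y4.5
G1 X2.1 Y1.1
G1 X5.9 Y0.0
G1 X9.3 Y2.1
G1 X10.4 Y5.9
; layer 2
G0 Z2.9
G0 X10.4 Y5.9
G1 X8.3 Y9.3
G1 X4.5 Y10.4
G1 X1.1 Y8.3
G1 X0.0 Y4.5
G1 X2.1 Y1.1
G1 X5.9 Y0.0
G1 X9.3 Y2.1
G1 X10.4 Y5.9
; layer 3
G0 Z4.3
G0 X10.4 Y5.9
G1 X8.3 Y9.3
G1 X4.5 Y10.4
G1 X1.1 Y8.3
G1 X0.0 Y4.5
G1 X2.1 Y1.1
G1 X5.9 Y0.0
G1 X9.3 Y2.1
G1 X10.4 Y5.9
; layer 4
G0 Z5.7
G0 X10.4 Y5.9
G1 X8.3 Y9.3
G1 X4.5 Y10.4
G1 X1.1 Y8.3
G1 X0.0 Y4.5
G1 X2.1 Y1.1
G1 X5.9 Y0.0
G1 X9.3 Y2.1
G1 X10.4 Y5.9
; layer 5
G0 Z7.1
G0 X10.4 Y5.9
G1 X8.3 Y9.3
G1 X4.5 Y10.4
G1 X1.1 Y8.3
G1 X0.0 Y4.5
G1 X2.1 Y1.1
G1 X5.9 Y0.0
G1 X9.3 Y2.1
G1 X10.4 Y5.9
; layer 6
G0 Z8.6
G0 X10.4 Y5.9
G1 X8.3 Y9.3
G1 X4.5 Y10.4
G1 X1.1 Y8.3
G1 X0.0 Y4.5
G1 X2.1 Y1.1
G1 X5.9 Y0.0
G1 X9.3 Y2.1
G1 X10.4 Y5.9
; layer 7
G0 Z10.0
G0 X10.4 Y5.9
G1 X8.3 Y9.3
G1 X4.5 Y10.4
G1 X1.1 Y8.3
G1 X0.0 Y4.5
G1 X2.1 Y1.1
G1 X5.9 Y0.0
G1 X9.3 Y2.1
G1 X10.4 Y5.9
; layer 8
G0 Z11.4
G0 X10.4 Y5.9
G1 X8.3 Y9.3
G1 X4.5 Y10.4
G1 X1.1 Y8.3
G1 X0.0 Y4.5
G1 X2.1 Y1.1
G1 X5.9 Y0.0
G1 X9.3 Y2.1
G1 X10.4 Y5.9
M2 ; end

The solid is a regular 8-sided prism (a cylinder approximated with 8 flat sides), circumscribed radius ≈ 5.2 mm, height ≈ 11.4 mm. Slicing at Δz = 1.4 mm — 8 equal slices spanning the solid's height, so layer i sits at z = i·h/8 — gives 8 non-empty perimeters. Each is a 8-segment closed polygon; G0 lifts to the layer z and rapids to the start vertex, then G1 traces the edges.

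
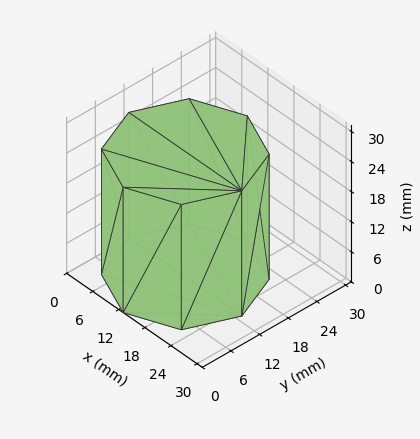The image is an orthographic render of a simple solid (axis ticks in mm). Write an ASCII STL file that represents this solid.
Reading the render: the shape is a regular 8-sided prism (a cylinder approximated with 8 flat sides), circumscribed radius ≈ 13 mm, height ≈ 25 mm (dimensions read to the nearest mm from the axis ticks). For the STL, each face is triangulated and given an outward normal.

solid part
  facet normal 0.0000 0.0000 -1.0000
    outer loop
      vertex 13.00 26.00 0.00
      vertex 22.19 22.19 0.00
      vertex 26.00 13.00 0.00
    endloop
  endfacet
  facet normal 0.0000 0.0000 -1.0000
    outer loop
      vertex 3.81 22.19 0.00
      vertex 13.00 26.00 0.00
      vertex 26.00 13.00 0.00
    endloop
  endfacet
  facet normal 0.0000 0.0000 -1.0000
    outer loop
      vertex 0.00 13.00 0.00
      vertex 3.81 22.19 0.00
      vertex 26.00 13.00 0.00
    endloop
  endfacet
  facet normal 0.0000 0.0000 -1.0000
    outer loop
      vertex 3.81 3.81 0.00
      vertex 0.00 13.00 0.00
      vertex 26.00 13.00 0.00
    endloop
  endfacet
  facet normal 0.0000 0.0000 -1.0000
    outer loop
      vertex 13.00 0.00 0.00
      vertex 3.81 3.81 0.00
      vertex 26.00 13.00 0.00
    endloop
  endfacet
  facet normal 0.0000 0.0000 -1.0000
    outer loop
      vertex 22.19 3.81 0.00
      vertex 13.00 0.00 0.00
      vertex 26.00 13.00 0.00
    endloop
  endfacet
  facet normal 0.0000 0.0000 1.0000
    outer loop
      vertex 26.00 13.00 25.00
      vertex 22.19 22.19 25.00
      vertex 13.00 26.00 25.00
    endloop
  endfacet
  facet normal 0.0000 0.0000 1.0000
    outer loop
      vertex 26.00 13.00 25.00
      vertex 13.00 26.00 25.00
      vertex 3.81 22.19 25.00
    endloop
  endfacet
  facet normal 0.0000 0.0000 1.0000
    outer loop
      vertex 26.00 13.00 25.00
      vertex 3.81 22.19 25.00
      vertex 0.00 13.00 25.00
    endloop
  endfacet
  facet normal 0.0000 0.0000 1.0000
    outer loop
      vertex 26.00 13.00 25.00
      vertex 0.00 13.00 25.00
      vertex 3.81 3.81 25.00
    endloop
  endfacet
  facet normal 0.0000 0.0000 1.0000
    outer loop
      vertex 26.00 13.00 25.00
      vertex 3.81 3.81 25.00
      vertex 13.00 0.00 25.00
    endloop
  endfacet
  facet normal 0.0000 0.0000 1.0000
    outer loop
      vertex 26.00 13.00 25.00
      vertex 13.00 0.00 25.00
      vertex 22.19 3.81 25.00
    endloop
  endfacet
  facet normal 0.9238 0.3830 0.0000
    outer loop
      vertex 26.00 13.00 0.00
      vertex 22.19 22.19 0.00
      vertex 22.19 22.19 25.00
    endloop
  endfacet
  facet normal 0.9238 0.3830 0.0000
    outer loop
      vertex 26.00 13.00 0.00
      vertex 22.19 22.19 25.00
      vertex 26.00 13.00 25.00
    endloop
  endfacet
  facet normal 0.3830 0.9238 0.0000
    outer loop
      vertex 22.19 22.19 0.00
      vertex 13.00 26.00 0.00
      vertex 13.00 26.00 25.00
    endloop
  endfacet
  facet normal 0.3830 0.9238 0.0000
    outer loop
      vertex 22.19 22.19 0.00
      vertex 13.00 26.00 25.00
      vertex 22.19 22.19 25.00
    endloop
  endfacet
  facet normal -0.3830 0.9238 0.0000
    outer loop
      vertex 13.00 26.00 0.00
      vertex 3.81 22.19 0.00
      vertex 3.81 22.19 25.00
    endloop
  endfacet
  facet normal -0.3830 0.9238 0.0000
    outer loop
      vertex 13.00 26.00 0.00
      vertex 3.81 22.19 25.00
      vertex 13.00 26.00 25.00
    endloop
  endfacet
  facet normal -0.9238 0.3830 0.0000
    outer loop
      vertex 3.81 22.19 0.00
      vertex 0.00 13.00 0.00
      vertex 0.00 13.00 25.00
    endloop
  endfacet
  facet normal -0.9238 0.3830 0.0000
    outer loop
      vertex 3.81 22.19 0.00
      vertex 0.00 13.00 25.00
      vertex 3.81 22.19 25.00
    endloop
  endfacet
  facet normal -0.9238 -0.3830 0.0000
    outer loop
      vertex 0.00 13.00 0.00
      vertex 3.81 3.81 0.00
      vertex 3.81 3.81 25.00
    endloop
  endfacet
  facet normal -0.9238 -0.3830 0.0000
    outer loop
      vertex 0.00 13.00 0.00
      vertex 3.81 3.81 25.00
      vertex 0.00 13.00 25.00
    endloop
  endfacet
  facet normal -0.3830 -0.9238 0.0000
    outer loop
      vertex 3.81 3.81 0.00
      vertex 13.00 0.00 0.00
      vertex 13.00 0.00 25.00
    endloop
  endfacet
  facet normal -0.3830 -0.9238 0.0000
    outer loop
      vertex 3.81 3.81 0.00
      vertex 13.00 0.00 25.00
      vertex 3.81 3.81 25.00
    endloop
  endfacet
  facet normal 0.3830 -0.9238 0.0000
    outer loop
      vertex 13.00 0.00 0.00
      vertex 22.19 3.81 0.00
      vertex 22.19 3.81 25.00
    endloop
  endfacet
  facet normal 0.3830 -0.9238 0.0000
    outer loop
      vertex 13.00 0.00 0.00
      vertex 22.19 3.81 25.00
      vertex 13.00 0.00 25.00
    endloop
  endfacet
  facet normal 0.9238 -0.3830 0.0000
    outer loop
      vertex 22.19 3.81 0.00
      vertex 26.00 13.00 0.00
      vertex 26.00 13.00 25.00
    endloop
  endfacet
  facet normal 0.9238 -0.3830 0.0000
    outer loop
      vertex 22.19 3.81 0.00
      vertex 26.00 13.00 25.00
      vertex 22.19 3.81 25.00
    endloop
  endfacet
endsolid part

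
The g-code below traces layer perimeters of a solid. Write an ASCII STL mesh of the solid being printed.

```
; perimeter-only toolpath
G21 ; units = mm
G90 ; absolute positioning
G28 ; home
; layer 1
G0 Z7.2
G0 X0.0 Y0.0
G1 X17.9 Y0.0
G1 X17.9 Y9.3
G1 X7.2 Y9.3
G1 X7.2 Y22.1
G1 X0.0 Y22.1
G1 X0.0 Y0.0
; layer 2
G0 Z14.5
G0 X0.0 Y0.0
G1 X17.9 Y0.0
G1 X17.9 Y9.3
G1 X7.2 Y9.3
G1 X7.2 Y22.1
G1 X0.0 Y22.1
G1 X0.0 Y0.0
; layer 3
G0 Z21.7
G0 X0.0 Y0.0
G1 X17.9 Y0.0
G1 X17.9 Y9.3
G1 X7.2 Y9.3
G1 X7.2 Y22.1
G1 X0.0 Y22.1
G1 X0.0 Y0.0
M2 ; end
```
solid part
  facet normal 0.0000 0.0000 -1.0000
    outer loop
      vertex 17.9 9.3 0.0
      vertex 17.9 0.0 0.0
      vertex 0.0 0.0 0.0
    endloop
  endfacet
  facet normal 0.0000 0.0000 -1.0000
    outer loop
      vertex 7.2 9.3 0.0
      vertex 17.9 9.3 0.0
      vertex 0.0 0.0 0.0
    endloop
  endfacet
  facet normal 0.0000 0.0000 -1.0000
    outer loop
      vertex 7.2 22.1 0.0
      vertex 7.2 9.3 0.0
      vertex 0.0 0.0 0.0
    endloop
  endfacet
  facet normal 0.0000 0.0000 -1.0000
    outer loop
      vertex 0.0 22.1 0.0
      vertex 7.2 22.1 0.0
      vertex 0.0 0.0 0.0
    endloop
  endfacet
  facet normal 0.0000 0.0000 1.0000
    outer loop
      vertex 0.0 0.0 21.7
      vertex 17.9 0.0 21.7
      vertex 17.9 9.3 21.7
    endloop
  endfacet
  facet normal 0.0000 0.0000 1.0000
    outer loop
      vertex 0.0 0.0 21.7
      vertex 17.9 9.3 21.7
      vertex 7.2 9.3 21.7
    endloop
  endfacet
  facet normal 0.0000 0.0000 1.0000
    outer loop
      vertex 0.0 0.0 21.7
      vertex 7.2 9.3 21.7
      vertex 7.2 22.1 21.7
    endloop
  endfacet
  facet normal 0.0000 0.0000 1.0000
    outer loop
      vertex 0.0 0.0 21.7
      vertex 7.2 22.1 21.7
      vertex 0.0 22.1 21.7
    endloop
  endfacet
  facet normal 0.0000 -1.0000 0.0000
    outer loop
      vertex 0.0 0.0 0.0
      vertex 17.9 0.0 0.0
      vertex 17.9 0.0 21.7
    endloop
  endfacet
  facet normal 0.0000 -1.0000 0.0000
    outer loop
      vertex 0.0 0.0 0.0
      vertex 17.9 0.0 21.7
      vertex 0.0 0.0 21.7
    endloop
  endfacet
  facet normal 1.0000 0.0000 0.0000
    outer loop
      vertex 17.9 0.0 0.0
      vertex 17.9 9.3 0.0
      vertex 17.9 9.3 21.7
    endloop
  endfacet
  facet normal 1.0000 0.0000 0.0000
    outer loop
      vertex 17.9 0.0 0.0
      vertex 17.9 9.3 21.7
      vertex 17.9 0.0 21.7
    endloop
  endfacet
  facet normal 0.0000 1.0000 0.0000
    outer loop
      vertex 17.9 9.3 0.0
      vertex 7.2 9.3 0.0
      vertex 7.2 9.3 21.7
    endloop
  endfacet
  facet normal 0.0000 1.0000 0.0000
    outer loop
      vertex 17.9 9.3 0.0
      vertex 7.2 9.3 21.7
      vertex 17.9 9.3 21.7
    endloop
  endfacet
  facet normal 1.0000 0.0000 0.0000
    outer loop
      vertex 7.2 9.3 0.0
      vertex 7.2 22.1 0.0
      vertex 7.2 22.1 21.7
    endloop
  endfacet
  facet normal 1.0000 0.0000 0.0000
    outer loop
      vertex 7.2 9.3 0.0
      vertex 7.2 22.1 21.7
      vertex 7.2 9.3 21.7
    endloop
  endfacet
  facet normal 0.0000 1.0000 0.0000
    outer loop
      vertex 7.2 22.1 0.0
      vertex 0.0 22.1 0.0
      vertex 0.0 22.1 21.7
    endloop
  endfacet
  facet normal 0.0000 1.0000 0.0000
    outer loop
      vertex 7.2 22.1 0.0
      vertex 0.0 22.1 21.7
      vertex 7.2 22.1 21.7
    endloop
  endfacet
  facet normal -1.0000 0.0000 0.0000
    outer loop
      vertex 0.0 22.1 0.0
      vertex 0.0 0.0 0.0
      vertex 0.0 0.0 21.7
    endloop
  endfacet
  facet normal -1.0000 0.0000 0.0000
    outer loop
      vertex 0.0 22.1 0.0
      vertex 0.0 0.0 21.7
      vertex 0.0 22.1 21.7
    endloop
  endfacet
endsolid part

The G0 Z moves step by Δz≈7.2 mm. Every layer's G1 loop is the same polygon, so the solid is a straight extrusion of it from z=0 to z≈21.7. Closing with flat bottom and top caps and triangulating gives 20 facets — an L-shaped prism: outer 17.9 × 22.1 mm, arm thicknesses ≈ 9.3 mm (horizontal) and 7.2 mm (vertical), extruded 21.7 mm in z.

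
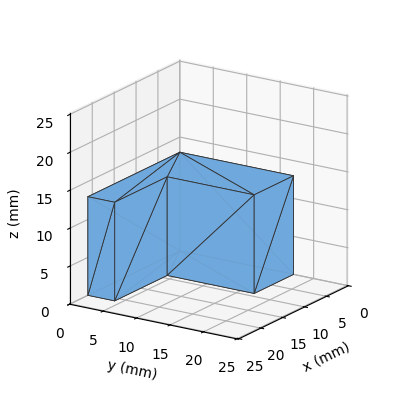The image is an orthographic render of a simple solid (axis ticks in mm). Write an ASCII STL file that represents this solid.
Reading the render: the shape is an L-shaped prism: outer 21 × 17 mm, arm thicknesses ≈ 4 mm (horizontal) and 9 mm (vertical), extruded 13 mm in z (dimensions read to the nearest mm from the axis ticks). For the STL, each face is triangulated and given an outward normal.

solid part
  facet normal 0.0000 0.0000 -1.0000
    outer loop
      vertex 21.0 4.0 0.0
      vertex 21.0 0.0 0.0
      vertex 0.0 0.0 0.0
    endloop
  endfacet
  facet normal 0.0000 0.0000 -1.0000
    outer loop
      vertex 9.0 4.0 0.0
      vertex 21.0 4.0 0.0
      vertex 0.0 0.0 0.0
    endloop
  endfacet
  facet normal 0.0000 0.0000 -1.0000
    outer loop
      vertex 9.0 17.0 0.0
      vertex 9.0 4.0 0.0
      vertex 0.0 0.0 0.0
    endloop
  endfacet
  facet normal 0.0000 0.0000 -1.0000
    outer loop
      vertex 0.0 17.0 0.0
      vertex 9.0 17.0 0.0
      vertex 0.0 0.0 0.0
    endloop
  endfacet
  facet normal 0.0000 0.0000 1.0000
    outer loop
      vertex 0.0 0.0 13.0
      vertex 21.0 0.0 13.0
      vertex 21.0 4.0 13.0
    endloop
  endfacet
  facet normal 0.0000 0.0000 1.0000
    outer loop
      vertex 0.0 0.0 13.0
      vertex 21.0 4.0 13.0
      vertex 9.0 4.0 13.0
    endloop
  endfacet
  facet normal 0.0000 0.0000 1.0000
    outer loop
      vertex 0.0 0.0 13.0
      vertex 9.0 4.0 13.0
      vertex 9.0 17.0 13.0
    endloop
  endfacet
  facet normal 0.0000 0.0000 1.0000
    outer loop
      vertex 0.0 0.0 13.0
      vertex 9.0 17.0 13.0
      vertex 0.0 17.0 13.0
    endloop
  endfacet
  facet normal 0.0000 -1.0000 0.0000
    outer loop
      vertex 0.0 0.0 0.0
      vertex 21.0 0.0 0.0
      vertex 21.0 0.0 13.0
    endloop
  endfacet
  facet normal 0.0000 -1.0000 0.0000
    outer loop
      vertex 0.0 0.0 0.0
      vertex 21.0 0.0 13.0
      vertex 0.0 0.0 13.0
    endloop
  endfacet
  facet normal 1.0000 0.0000 0.0000
    outer loop
      vertex 21.0 0.0 0.0
      vertex 21.0 4.0 0.0
      vertex 21.0 4.0 13.0
    endloop
  endfacet
  facet normal 1.0000 0.0000 0.0000
    outer loop
      vertex 21.0 0.0 0.0
      vertex 21.0 4.0 13.0
      vertex 21.0 0.0 13.0
    endloop
  endfacet
  facet normal 0.0000 1.0000 0.0000
    outer loop
      vertex 21.0 4.0 0.0
      vertex 9.0 4.0 0.0
      vertex 9.0 4.0 13.0
    endloop
  endfacet
  facet normal 0.0000 1.0000 0.0000
    outer loop
      vertex 21.0 4.0 0.0
      vertex 9.0 4.0 13.0
      vertex 21.0 4.0 13.0
    endloop
  endfacet
  facet normal 1.0000 0.0000 0.0000
    outer loop
      vertex 9.0 4.0 0.0
      vertex 9.0 17.0 0.0
      vertex 9.0 17.0 13.0
    endloop
  endfacet
  facet normal 1.0000 0.0000 0.0000
    outer loop
      vertex 9.0 4.0 0.0
      vertex 9.0 17.0 13.0
      vertex 9.0 4.0 13.0
    endloop
  endfacet
  facet normal 0.0000 1.0000 0.0000
    outer loop
      vertex 9.0 17.0 0.0
      vertex 0.0 17.0 0.0
      vertex 0.0 17.0 13.0
    endloop
  endfacet
  facet normal 0.0000 1.0000 0.0000
    outer loop
      vertex 9.0 17.0 0.0
      vertex 0.0 17.0 13.0
      vertex 9.0 17.0 13.0
    endloop
  endfacet
  facet normal -1.0000 0.0000 0.0000
    outer loop
      vertex 0.0 17.0 0.0
      vertex 0.0 0.0 0.0
      vertex 0.0 0.0 13.0
    endloop
  endfacet
  facet normal -1.0000 0.0000 0.0000
    outer loop
      vertex 0.0 17.0 0.0
      vertex 0.0 0.0 13.0
      vertex 0.0 17.0 13.0
    endloop
  endfacet
endsolid part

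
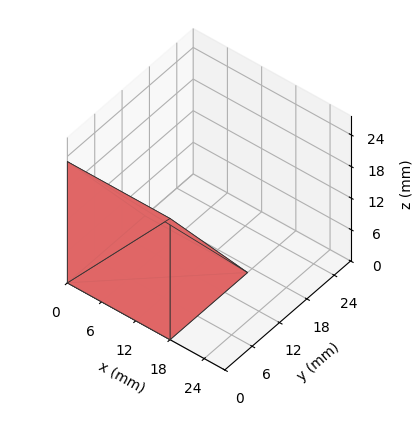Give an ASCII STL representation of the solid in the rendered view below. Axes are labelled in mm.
Reading the render: the shape is a wedge (ramp): 18 × 17 mm base, rising to 23 mm along the y=0 edge and sloping linearly to z=0 at y=17 (dimensions read to the nearest mm from the axis ticks). For the STL, each face is triangulated and given an outward normal.

solid part
  facet normal 0.0000 0.0000 -1.0000
    outer loop
      vertex 18.00 17.00 0.00
      vertex 18.00 0.00 0.00
      vertex 0.00 0.00 0.00
    endloop
  endfacet
  facet normal 0.0000 0.0000 -1.0000
    outer loop
      vertex 0.00 17.00 0.00
      vertex 18.00 17.00 0.00
      vertex 0.00 0.00 0.00
    endloop
  endfacet
  facet normal 0.0000 -1.0000 0.0000
    outer loop
      vertex 0.00 0.00 0.00
      vertex 18.00 0.00 0.00
      vertex 18.00 0.00 23.00
    endloop
  endfacet
  facet normal 0.0000 -1.0000 0.0000
    outer loop
      vertex 0.00 0.00 0.00
      vertex 18.00 0.00 23.00
      vertex 0.00 0.00 23.00
    endloop
  endfacet
  facet normal 0.0000 0.8042 0.5944
    outer loop
      vertex 0.00 0.00 23.00
      vertex 18.00 0.00 23.00
      vertex 18.00 17.00 0.00
    endloop
  endfacet
  facet normal 0.0000 0.8042 0.5944
    outer loop
      vertex 0.00 0.00 23.00
      vertex 18.00 17.00 0.00
      vertex 0.00 17.00 0.00
    endloop
  endfacet
  facet normal -1.0000 0.0000 0.0000
    outer loop
      vertex 0.00 0.00 23.00
      vertex 0.00 17.00 0.00
      vertex 0.00 0.00 0.00
    endloop
  endfacet
  facet normal 1.0000 0.0000 0.0000
    outer loop
      vertex 18.00 0.00 0.00
      vertex 18.00 17.00 0.00
      vertex 18.00 0.00 23.00
    endloop
  endfacet
endsolid part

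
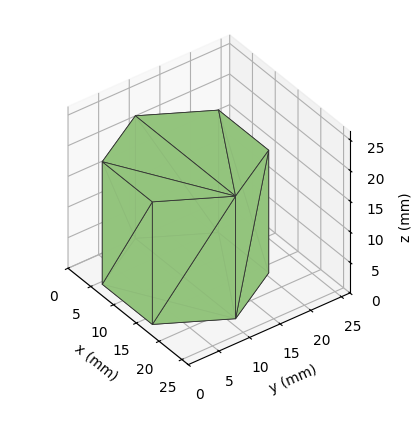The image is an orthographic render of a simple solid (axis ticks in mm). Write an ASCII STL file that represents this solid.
Reading the render: the shape is a regular 6-sided prism (a cylinder approximated with 6 flat sides), circumscribed radius ≈ 11 mm, height ≈ 20 mm (dimensions read to the nearest mm from the axis ticks). For the STL, each face is triangulated and given an outward normal.

solid part
  facet normal 0.0000 0.0000 -1.0000
    outer loop
      vertex 5.5 20.5 0.0
      vertex 16.5 20.5 0.0
      vertex 22.0 11.0 0.0
    endloop
  endfacet
  facet normal 0.0000 0.0000 -1.0000
    outer loop
      vertex 0.0 11.0 0.0
      vertex 5.5 20.5 0.0
      vertex 22.0 11.0 0.0
    endloop
  endfacet
  facet normal 0.0000 0.0000 -1.0000
    outer loop
      vertex 5.5 1.5 0.0
      vertex 0.0 11.0 0.0
      vertex 22.0 11.0 0.0
    endloop
  endfacet
  facet normal 0.0000 0.0000 -1.0000
    outer loop
      vertex 16.5 1.5 0.0
      vertex 5.5 1.5 0.0
      vertex 22.0 11.0 0.0
    endloop
  endfacet
  facet normal 0.0000 0.0000 1.0000
    outer loop
      vertex 22.0 11.0 20.0
      vertex 16.5 20.5 20.0
      vertex 5.5 20.5 20.0
    endloop
  endfacet
  facet normal 0.0000 0.0000 1.0000
    outer loop
      vertex 22.0 11.0 20.0
      vertex 5.5 20.5 20.0
      vertex 0.0 11.0 20.0
    endloop
  endfacet
  facet normal 0.0000 0.0000 1.0000
    outer loop
      vertex 22.0 11.0 20.0
      vertex 0.0 11.0 20.0
      vertex 5.5 1.5 20.0
    endloop
  endfacet
  facet normal 0.0000 0.0000 1.0000
    outer loop
      vertex 22.0 11.0 20.0
      vertex 5.5 1.5 20.0
      vertex 16.5 1.5 20.0
    endloop
  endfacet
  facet normal 0.8654 0.5010 0.0000
    outer loop
      vertex 22.0 11.0 0.0
      vertex 16.5 20.5 0.0
      vertex 16.5 20.5 20.0
    endloop
  endfacet
  facet normal 0.8654 0.5010 0.0000
    outer loop
      vertex 22.0 11.0 0.0
      vertex 16.5 20.5 20.0
      vertex 22.0 11.0 20.0
    endloop
  endfacet
  facet normal 0.0000 1.0000 0.0000
    outer loop
      vertex 16.5 20.5 0.0
      vertex 5.5 20.5 0.0
      vertex 5.5 20.5 20.0
    endloop
  endfacet
  facet normal 0.0000 1.0000 0.0000
    outer loop
      vertex 16.5 20.5 0.0
      vertex 5.5 20.5 20.0
      vertex 16.5 20.5 20.0
    endloop
  endfacet
  facet normal -0.8654 0.5010 0.0000
    outer loop
      vertex 5.5 20.5 0.0
      vertex 0.0 11.0 0.0
      vertex 0.0 11.0 20.0
    endloop
  endfacet
  facet normal -0.8654 0.5010 0.0000
    outer loop
      vertex 5.5 20.5 0.0
      vertex 0.0 11.0 20.0
      vertex 5.5 20.5 20.0
    endloop
  endfacet
  facet normal -0.8654 -0.5010 0.0000
    outer loop
      vertex 0.0 11.0 0.0
      vertex 5.5 1.5 0.0
      vertex 5.5 1.5 20.0
    endloop
  endfacet
  facet normal -0.8654 -0.5010 0.0000
    outer loop
      vertex 0.0 11.0 0.0
      vertex 5.5 1.5 20.0
      vertex 0.0 11.0 20.0
    endloop
  endfacet
  facet normal 0.0000 -1.0000 0.0000
    outer loop
      vertex 5.5 1.5 0.0
      vertex 16.5 1.5 0.0
      vertex 16.5 1.5 20.0
    endloop
  endfacet
  facet normal 0.0000 -1.0000 0.0000
    outer loop
      vertex 5.5 1.5 0.0
      vertex 16.5 1.5 20.0
      vertex 5.5 1.5 20.0
    endloop
  endfacet
  facet normal 0.8654 -0.5010 0.0000
    outer loop
      vertex 16.5 1.5 0.0
      vertex 22.0 11.0 0.0
      vertex 22.0 11.0 20.0
    endloop
  endfacet
  facet normal 0.8654 -0.5010 0.0000
    outer loop
      vertex 16.5 1.5 0.0
      vertex 22.0 11.0 20.0
      vertex 16.5 1.5 20.0
    endloop
  endfacet
endsolid part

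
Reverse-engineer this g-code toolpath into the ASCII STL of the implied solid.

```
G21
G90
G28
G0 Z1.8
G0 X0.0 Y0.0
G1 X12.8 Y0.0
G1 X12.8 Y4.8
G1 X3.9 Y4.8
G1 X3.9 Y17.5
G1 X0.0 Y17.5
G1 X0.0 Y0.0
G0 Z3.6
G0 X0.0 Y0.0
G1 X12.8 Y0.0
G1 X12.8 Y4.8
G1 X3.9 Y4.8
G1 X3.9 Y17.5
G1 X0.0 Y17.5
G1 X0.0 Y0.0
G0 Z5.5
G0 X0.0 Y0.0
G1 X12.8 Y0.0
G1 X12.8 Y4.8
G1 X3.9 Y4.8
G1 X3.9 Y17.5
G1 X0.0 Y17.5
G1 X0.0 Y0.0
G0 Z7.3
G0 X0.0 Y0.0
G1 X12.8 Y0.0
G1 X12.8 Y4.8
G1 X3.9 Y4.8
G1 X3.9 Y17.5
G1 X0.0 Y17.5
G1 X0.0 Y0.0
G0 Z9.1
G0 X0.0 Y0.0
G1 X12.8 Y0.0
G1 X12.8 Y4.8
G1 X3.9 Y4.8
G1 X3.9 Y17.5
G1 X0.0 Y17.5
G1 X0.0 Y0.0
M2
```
solid part
  facet normal 0.0000 0.0000 -1.0000
    outer loop
      vertex 12.8 4.8 0.0
      vertex 12.8 0.0 0.0
      vertex 0.0 0.0 0.0
    endloop
  endfacet
  facet normal 0.0000 0.0000 -1.0000
    outer loop
      vertex 3.9 4.8 0.0
      vertex 12.8 4.8 0.0
      vertex 0.0 0.0 0.0
    endloop
  endfacet
  facet normal 0.0000 0.0000 -1.0000
    outer loop
      vertex 3.9 17.5 0.0
      vertex 3.9 4.8 0.0
      vertex 0.0 0.0 0.0
    endloop
  endfacet
  facet normal 0.0000 0.0000 -1.0000
    outer loop
      vertex 0.0 17.5 0.0
      vertex 3.9 17.5 0.0
      vertex 0.0 0.0 0.0
    endloop
  endfacet
  facet normal 0.0000 0.0000 1.0000
    outer loop
      vertex 0.0 0.0 9.1
      vertex 12.8 0.0 9.1
      vertex 12.8 4.8 9.1
    endloop
  endfacet
  facet normal 0.0000 0.0000 1.0000
    outer loop
      vertex 0.0 0.0 9.1
      vertex 12.8 4.8 9.1
      vertex 3.9 4.8 9.1
    endloop
  endfacet
  facet normal 0.0000 0.0000 1.0000
    outer loop
      vertex 0.0 0.0 9.1
      vertex 3.9 4.8 9.1
      vertex 3.9 17.5 9.1
    endloop
  endfacet
  facet normal 0.0000 0.0000 1.0000
    outer loop
      vertex 0.0 0.0 9.1
      vertex 3.9 17.5 9.1
      vertex 0.0 17.5 9.1
    endloop
  endfacet
  facet normal 0.0000 -1.0000 0.0000
    outer loop
      vertex 0.0 0.0 0.0
      vertex 12.8 0.0 0.0
      vertex 12.8 0.0 9.1
    endloop
  endfacet
  facet normal 0.0000 -1.0000 0.0000
    outer loop
      vertex 0.0 0.0 0.0
      vertex 12.8 0.0 9.1
      vertex 0.0 0.0 9.1
    endloop
  endfacet
  facet normal 1.0000 0.0000 0.0000
    outer loop
      vertex 12.8 0.0 0.0
      vertex 12.8 4.8 0.0
      vertex 12.8 4.8 9.1
    endloop
  endfacet
  facet normal 1.0000 0.0000 0.0000
    outer loop
      vertex 12.8 0.0 0.0
      vertex 12.8 4.8 9.1
      vertex 12.8 0.0 9.1
    endloop
  endfacet
  facet normal 0.0000 1.0000 0.0000
    outer loop
      vertex 12.8 4.8 0.0
      vertex 3.9 4.8 0.0
      vertex 3.9 4.8 9.1
    endloop
  endfacet
  facet normal 0.0000 1.0000 0.0000
    outer loop
      vertex 12.8 4.8 0.0
      vertex 3.9 4.8 9.1
      vertex 12.8 4.8 9.1
    endloop
  endfacet
  facet normal 1.0000 0.0000 0.0000
    outer loop
      vertex 3.9 4.8 0.0
      vertex 3.9 17.5 0.0
      vertex 3.9 17.5 9.1
    endloop
  endfacet
  facet normal 1.0000 0.0000 0.0000
    outer loop
      vertex 3.9 4.8 0.0
      vertex 3.9 17.5 9.1
      vertex 3.9 4.8 9.1
    endloop
  endfacet
  facet normal 0.0000 1.0000 0.0000
    outer loop
      vertex 3.9 17.5 0.0
      vertex 0.0 17.5 0.0
      vertex 0.0 17.5 9.1
    endloop
  endfacet
  facet normal 0.0000 1.0000 0.0000
    outer loop
      vertex 3.9 17.5 0.0
      vertex 0.0 17.5 9.1
      vertex 3.9 17.5 9.1
    endloop
  endfacet
  facet normal -1.0000 0.0000 0.0000
    outer loop
      vertex 0.0 17.5 0.0
      vertex 0.0 0.0 0.0
      vertex 0.0 0.0 9.1
    endloop
  endfacet
  facet normal -1.0000 0.0000 0.0000
    outer loop
      vertex 0.0 17.5 0.0
      vertex 0.0 0.0 9.1
      vertex 0.0 17.5 9.1
    endloop
  endfacet
endsolid part

The G0 Z moves step by Δz≈1.8 mm. Every layer's G1 loop is the same polygon, so the solid is a straight extrusion of it from z=0 to z≈9.1. Closing with flat bottom and top caps and triangulating gives 20 facets — an L-shaped prism: outer 12.8 × 17.5 mm, arm thicknesses ≈ 4.8 mm (horizontal) and 3.9 mm (vertical), extruded 9.1 mm in z.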